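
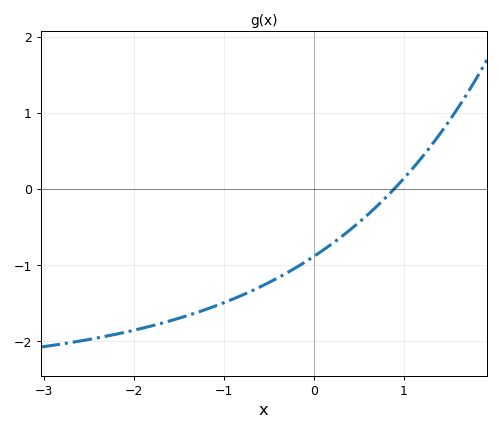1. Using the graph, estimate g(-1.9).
-1.83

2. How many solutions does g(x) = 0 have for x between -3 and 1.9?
1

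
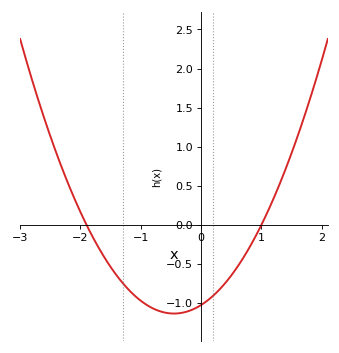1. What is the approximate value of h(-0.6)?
-1.12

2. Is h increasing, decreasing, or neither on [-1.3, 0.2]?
neither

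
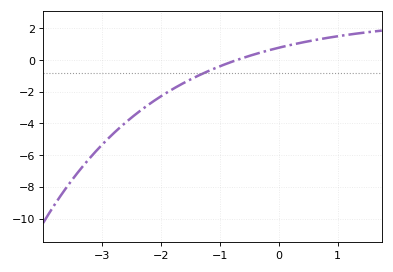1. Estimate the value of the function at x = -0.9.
-0.257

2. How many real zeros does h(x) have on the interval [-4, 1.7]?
1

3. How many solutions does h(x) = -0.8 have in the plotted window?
1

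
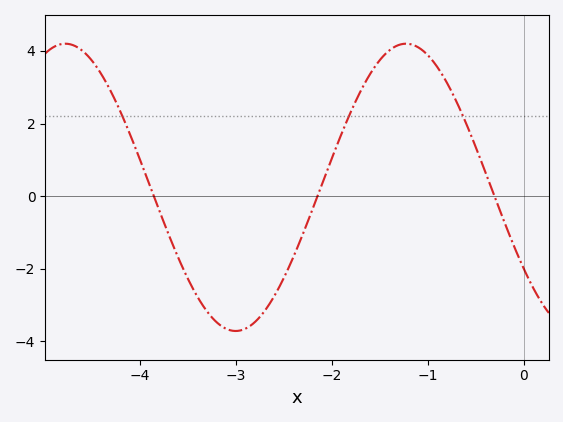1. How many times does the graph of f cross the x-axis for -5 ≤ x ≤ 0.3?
3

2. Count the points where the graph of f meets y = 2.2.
3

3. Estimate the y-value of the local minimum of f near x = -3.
-3.8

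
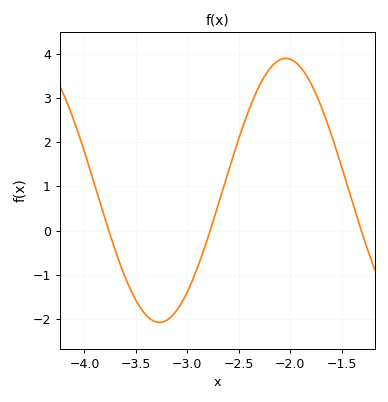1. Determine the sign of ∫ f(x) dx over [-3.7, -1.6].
positive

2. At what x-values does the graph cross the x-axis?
-3.76, -2.78, -1.31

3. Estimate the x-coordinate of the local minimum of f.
-3.27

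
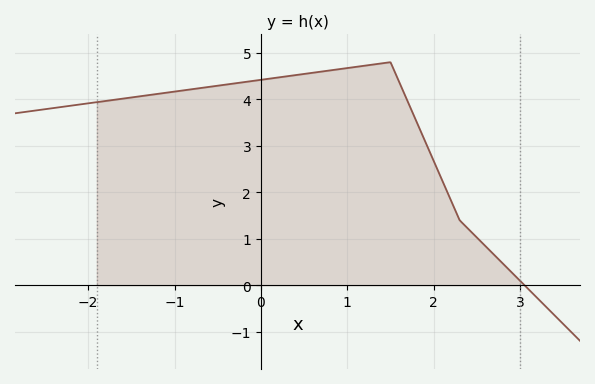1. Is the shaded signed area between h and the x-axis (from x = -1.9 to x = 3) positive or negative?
positive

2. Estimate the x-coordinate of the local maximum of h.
1.5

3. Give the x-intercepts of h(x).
3.05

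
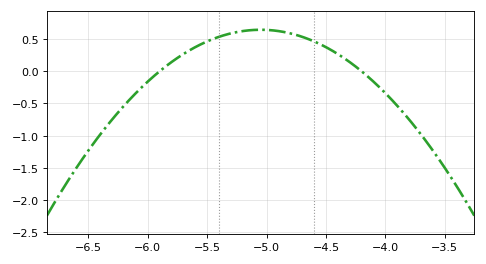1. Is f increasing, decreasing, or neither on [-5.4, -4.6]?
neither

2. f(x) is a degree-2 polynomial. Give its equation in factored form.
y = -0.89(x + 5.9)(x + 4.2)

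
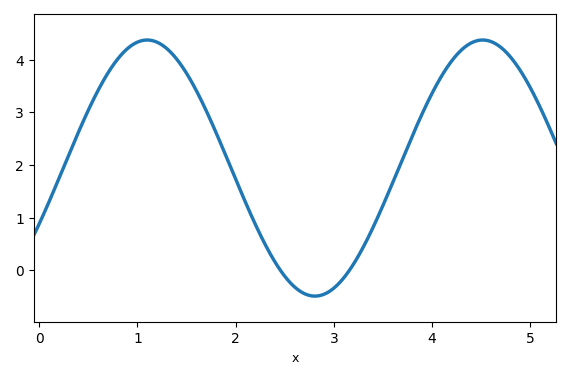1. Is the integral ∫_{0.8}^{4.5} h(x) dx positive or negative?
positive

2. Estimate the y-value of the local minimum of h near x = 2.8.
-0.49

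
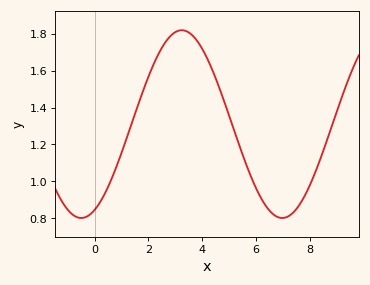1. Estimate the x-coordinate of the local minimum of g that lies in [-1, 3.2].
-0.499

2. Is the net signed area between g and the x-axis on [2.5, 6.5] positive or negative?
positive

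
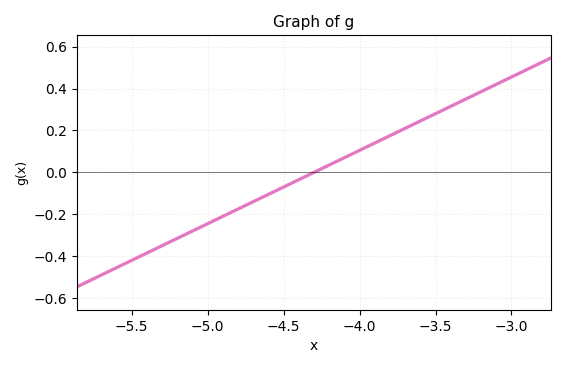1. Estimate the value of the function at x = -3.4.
0.315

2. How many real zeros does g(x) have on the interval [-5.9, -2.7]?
1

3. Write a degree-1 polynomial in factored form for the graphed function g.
y = 0.35(x + 4.3)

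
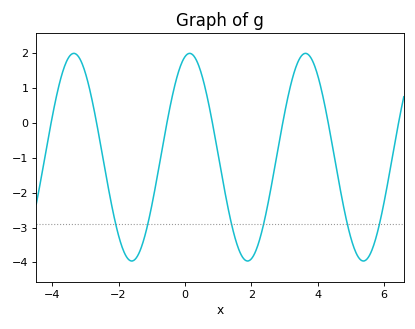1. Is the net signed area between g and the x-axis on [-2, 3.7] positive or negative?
negative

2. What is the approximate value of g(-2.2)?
-2.4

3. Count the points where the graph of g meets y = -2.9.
6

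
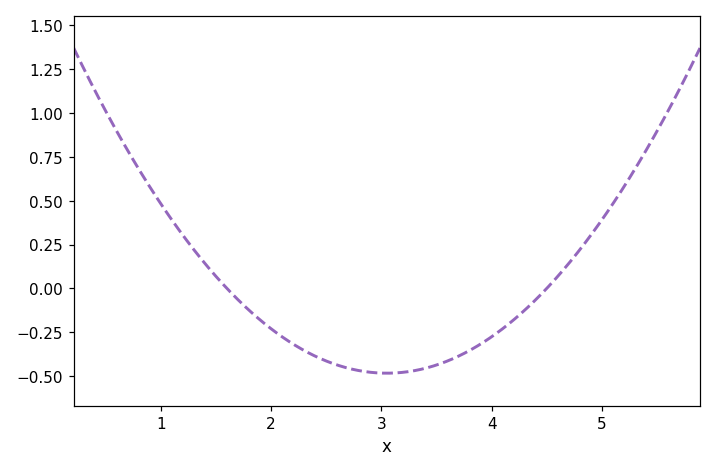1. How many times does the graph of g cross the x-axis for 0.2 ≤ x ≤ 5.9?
2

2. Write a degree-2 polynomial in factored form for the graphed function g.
y = 0.23(x - 1.6)(x - 4.5)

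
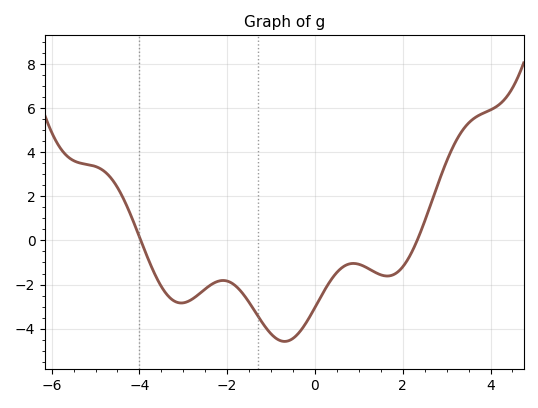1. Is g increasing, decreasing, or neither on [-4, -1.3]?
neither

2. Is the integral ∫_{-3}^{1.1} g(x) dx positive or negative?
negative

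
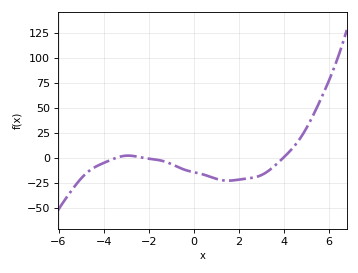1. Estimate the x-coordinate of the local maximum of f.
-2.91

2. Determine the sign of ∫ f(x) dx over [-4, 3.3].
negative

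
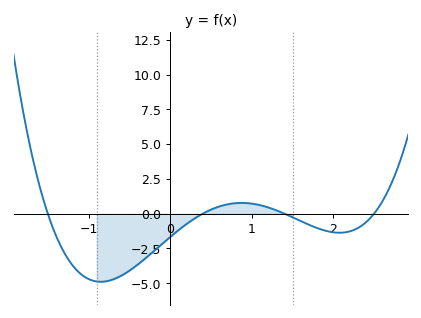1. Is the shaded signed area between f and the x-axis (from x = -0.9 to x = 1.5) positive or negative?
negative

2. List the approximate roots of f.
-1.5, 0.4, 1.4, 2.5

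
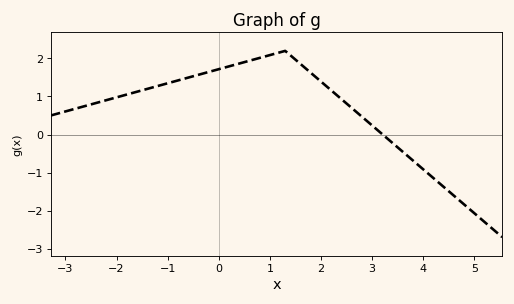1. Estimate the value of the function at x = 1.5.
2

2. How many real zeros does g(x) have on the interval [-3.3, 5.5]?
1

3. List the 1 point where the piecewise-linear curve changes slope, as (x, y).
(1.3, 2.2)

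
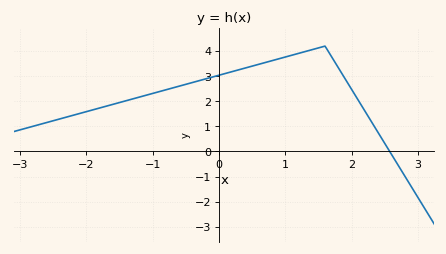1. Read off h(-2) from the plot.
1.6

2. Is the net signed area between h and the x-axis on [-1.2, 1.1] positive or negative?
positive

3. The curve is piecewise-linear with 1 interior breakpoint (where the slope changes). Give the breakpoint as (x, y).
(1.6, 4.2)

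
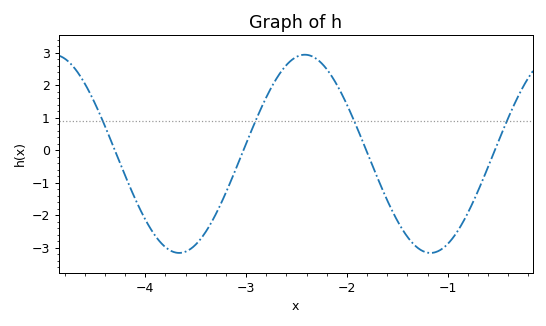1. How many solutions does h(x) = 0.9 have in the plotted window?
4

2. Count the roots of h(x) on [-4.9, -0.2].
4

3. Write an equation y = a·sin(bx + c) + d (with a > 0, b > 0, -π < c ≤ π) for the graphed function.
y = 3.05sin(2.5x + 1.4) - 0.11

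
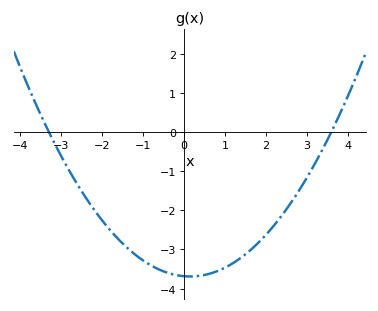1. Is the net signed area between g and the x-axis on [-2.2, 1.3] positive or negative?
negative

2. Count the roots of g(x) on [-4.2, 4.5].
2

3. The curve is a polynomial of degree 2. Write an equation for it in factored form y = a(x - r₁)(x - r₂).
y = 0.31(x + 3.3)(x - 3.6)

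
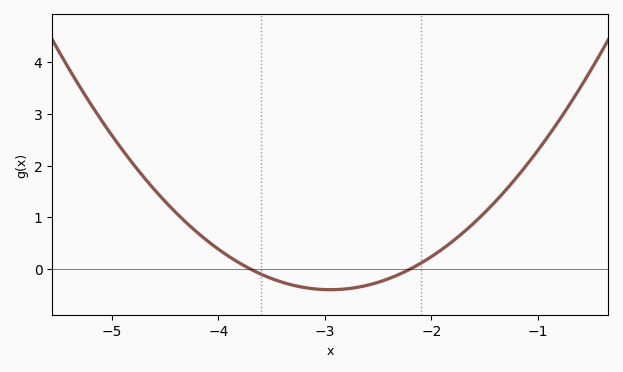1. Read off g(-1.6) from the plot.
0.895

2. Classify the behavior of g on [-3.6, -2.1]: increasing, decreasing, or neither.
neither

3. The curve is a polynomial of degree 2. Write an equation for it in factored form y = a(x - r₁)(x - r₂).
y = 0.71(x + 3.7)(x + 2.2)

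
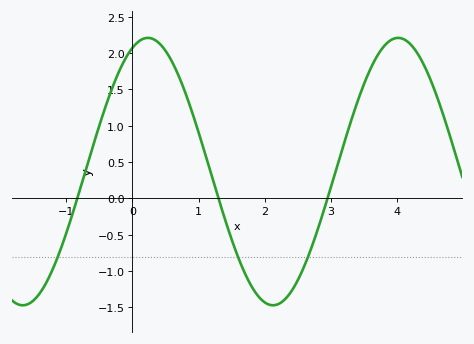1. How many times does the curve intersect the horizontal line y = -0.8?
3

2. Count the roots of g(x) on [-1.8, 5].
3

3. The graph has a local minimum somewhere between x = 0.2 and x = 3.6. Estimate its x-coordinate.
2.13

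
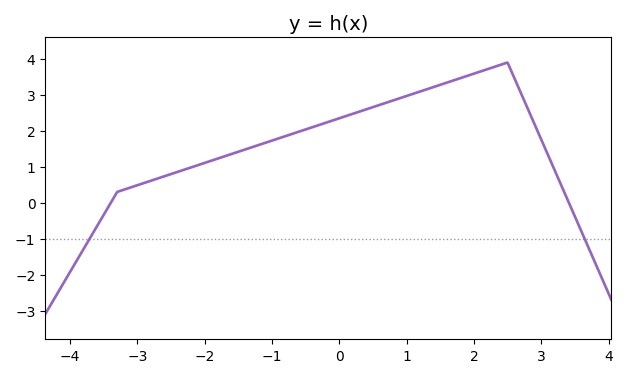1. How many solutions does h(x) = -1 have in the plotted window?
2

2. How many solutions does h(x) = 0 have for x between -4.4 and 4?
2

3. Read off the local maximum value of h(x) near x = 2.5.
3.9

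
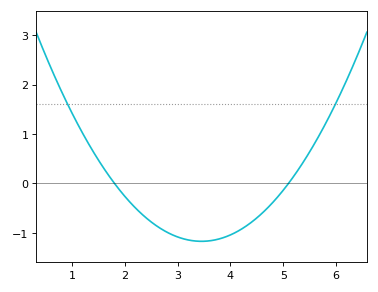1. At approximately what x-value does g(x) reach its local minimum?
3.4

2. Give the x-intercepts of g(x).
1.8, 5.1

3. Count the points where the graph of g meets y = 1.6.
2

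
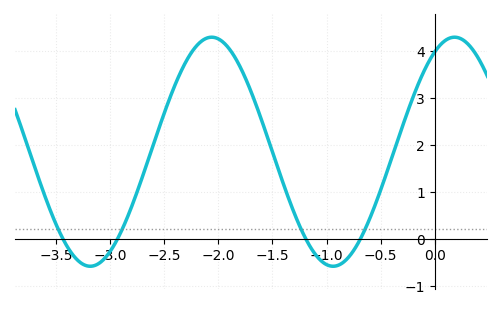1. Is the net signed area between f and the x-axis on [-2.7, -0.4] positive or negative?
positive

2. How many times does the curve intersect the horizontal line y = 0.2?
4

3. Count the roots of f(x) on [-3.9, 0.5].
4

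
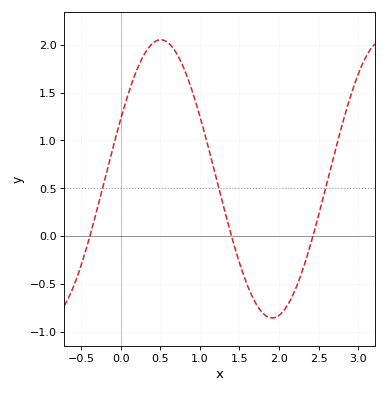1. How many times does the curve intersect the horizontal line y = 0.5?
3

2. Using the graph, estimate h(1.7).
-0.7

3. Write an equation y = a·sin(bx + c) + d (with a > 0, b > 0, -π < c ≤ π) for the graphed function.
y = 1.45sin(2.2x + 0.44) + 0.6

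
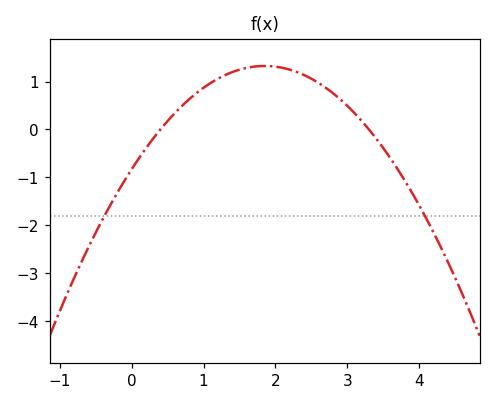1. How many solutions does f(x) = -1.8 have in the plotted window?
2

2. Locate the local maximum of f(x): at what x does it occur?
1.85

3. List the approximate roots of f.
0.4, 3.3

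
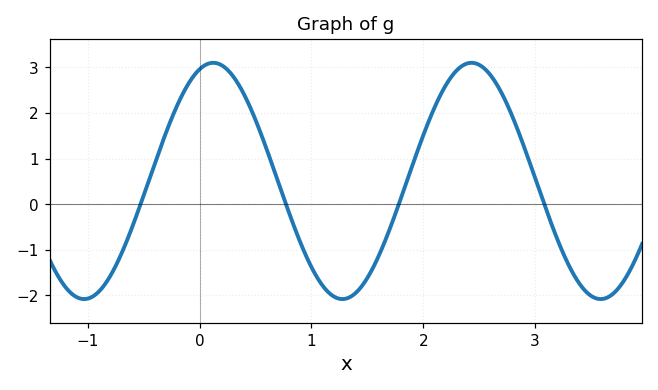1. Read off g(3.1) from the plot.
-0.1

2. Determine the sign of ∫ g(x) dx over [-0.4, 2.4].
positive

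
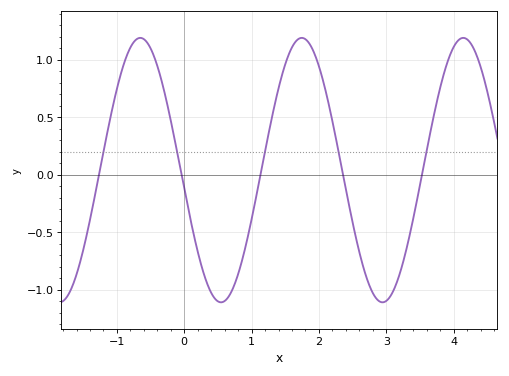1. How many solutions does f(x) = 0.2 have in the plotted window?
5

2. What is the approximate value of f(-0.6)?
1.2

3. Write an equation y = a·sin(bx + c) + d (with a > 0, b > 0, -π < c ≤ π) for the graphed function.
y = 1.15sin(2.6x - 3) + 0.04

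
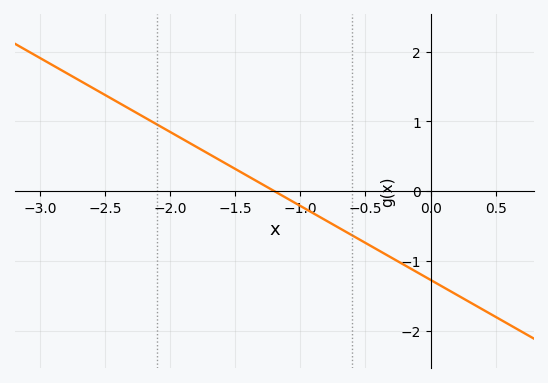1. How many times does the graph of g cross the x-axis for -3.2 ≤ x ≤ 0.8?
1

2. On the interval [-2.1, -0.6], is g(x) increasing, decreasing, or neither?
decreasing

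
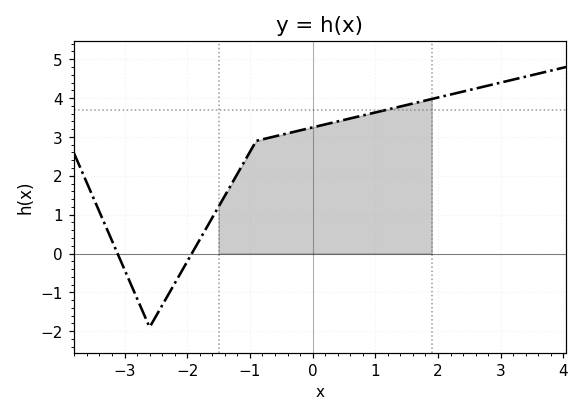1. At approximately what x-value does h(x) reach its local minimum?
-2.6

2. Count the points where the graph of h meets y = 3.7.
1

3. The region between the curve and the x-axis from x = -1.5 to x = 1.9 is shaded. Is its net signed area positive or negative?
positive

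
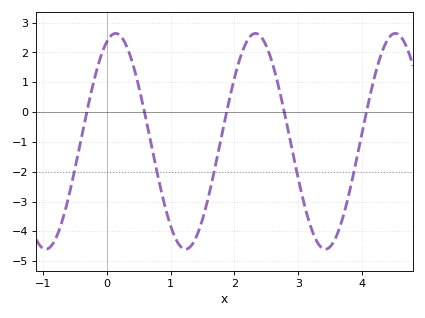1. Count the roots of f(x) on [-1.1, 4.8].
5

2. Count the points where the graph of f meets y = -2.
5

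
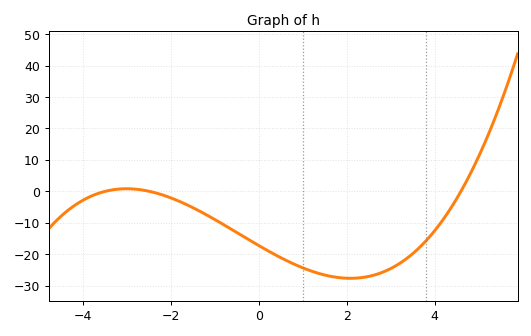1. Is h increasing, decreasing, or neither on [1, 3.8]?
neither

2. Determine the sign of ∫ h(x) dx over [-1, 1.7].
negative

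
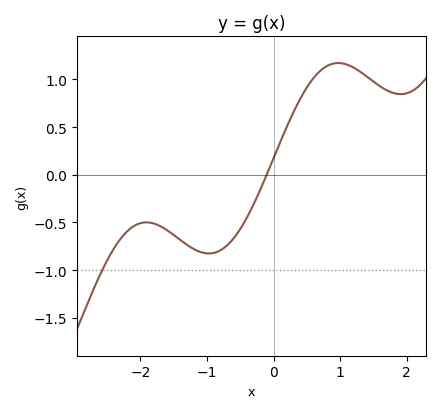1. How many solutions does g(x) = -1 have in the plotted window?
1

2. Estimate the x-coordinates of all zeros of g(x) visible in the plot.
-0.103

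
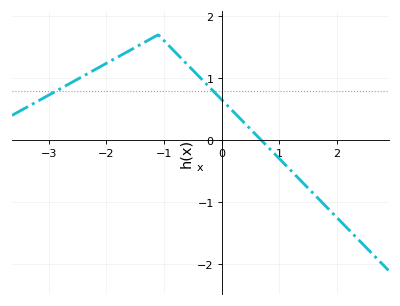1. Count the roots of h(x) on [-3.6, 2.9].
1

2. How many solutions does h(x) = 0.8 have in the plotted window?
2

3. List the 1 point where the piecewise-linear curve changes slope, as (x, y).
(-1.1, 1.7)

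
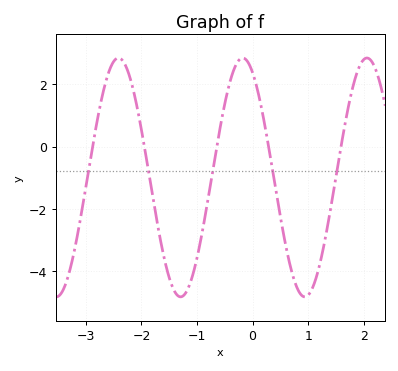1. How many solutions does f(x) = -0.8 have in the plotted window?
5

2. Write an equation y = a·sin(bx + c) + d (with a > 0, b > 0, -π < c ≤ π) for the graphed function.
y = 3.83sin(2.81x + 2.07) - 0.99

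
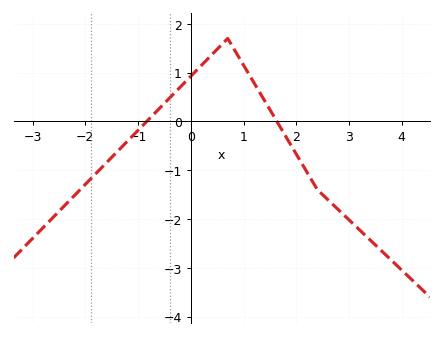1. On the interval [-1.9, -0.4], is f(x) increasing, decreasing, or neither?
increasing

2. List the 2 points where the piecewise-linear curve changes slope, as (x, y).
(0.7, 1.7); (2.4, -1.4)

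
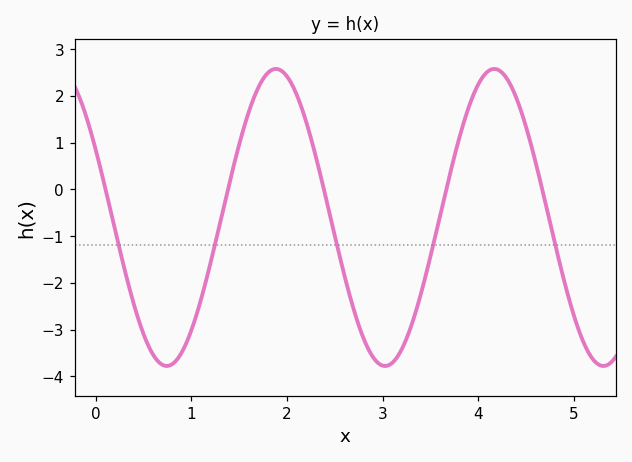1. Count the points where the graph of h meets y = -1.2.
5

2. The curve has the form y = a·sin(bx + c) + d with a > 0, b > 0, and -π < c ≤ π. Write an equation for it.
y = 3.18sin(2.8x + 2.7) - 0.6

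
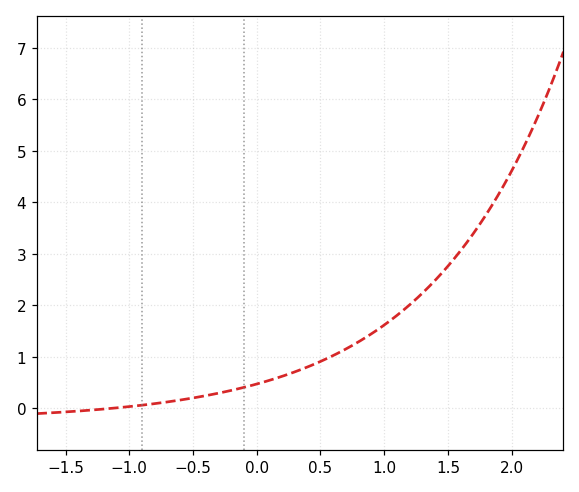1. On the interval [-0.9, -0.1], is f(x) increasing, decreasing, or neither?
increasing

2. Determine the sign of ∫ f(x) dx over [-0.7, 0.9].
positive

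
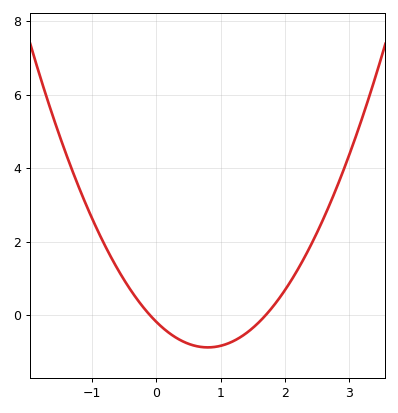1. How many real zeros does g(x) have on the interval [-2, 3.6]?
2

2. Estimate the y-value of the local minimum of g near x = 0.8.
-0.8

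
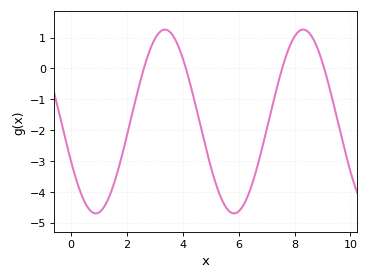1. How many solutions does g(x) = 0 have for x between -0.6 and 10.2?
4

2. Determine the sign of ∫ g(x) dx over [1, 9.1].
negative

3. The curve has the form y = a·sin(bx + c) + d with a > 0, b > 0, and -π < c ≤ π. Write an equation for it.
y = 2.98sin(1.3x - 2.7) - 1.72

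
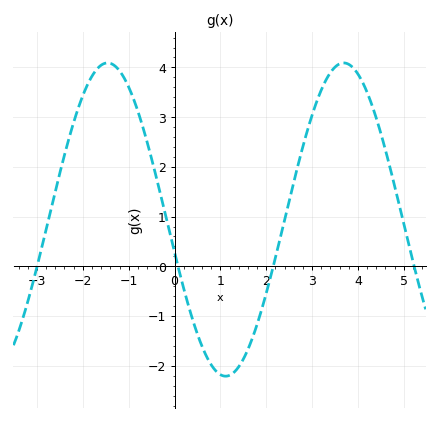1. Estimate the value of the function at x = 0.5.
-1.4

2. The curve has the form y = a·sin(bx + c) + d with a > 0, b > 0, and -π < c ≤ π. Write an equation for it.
y = 3.15sin(1.2x - 2.9) + 0.94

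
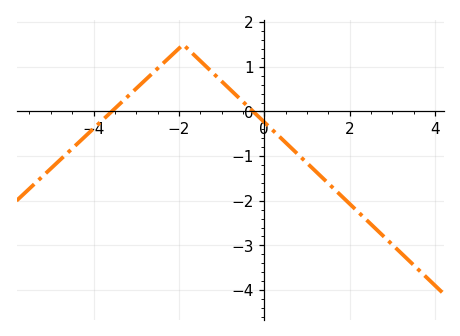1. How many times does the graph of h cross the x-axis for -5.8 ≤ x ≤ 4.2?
2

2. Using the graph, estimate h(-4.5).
-0.8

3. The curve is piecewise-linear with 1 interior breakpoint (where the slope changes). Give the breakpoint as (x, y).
(-1.9, 1.5)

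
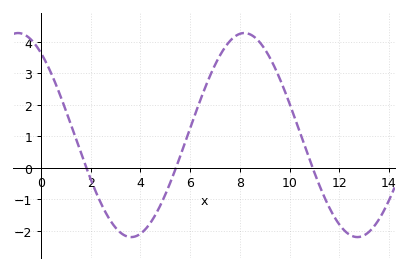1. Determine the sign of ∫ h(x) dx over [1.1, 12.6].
positive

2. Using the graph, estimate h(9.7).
2.65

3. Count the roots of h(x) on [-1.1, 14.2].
3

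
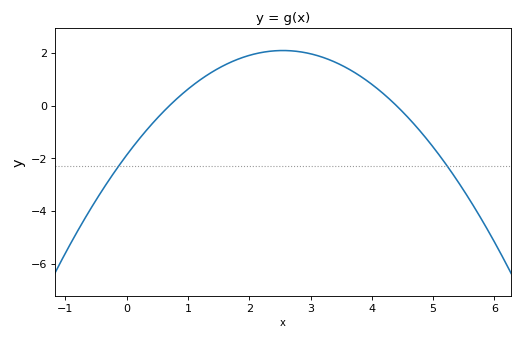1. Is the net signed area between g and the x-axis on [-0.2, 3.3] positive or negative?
positive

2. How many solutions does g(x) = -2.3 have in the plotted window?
2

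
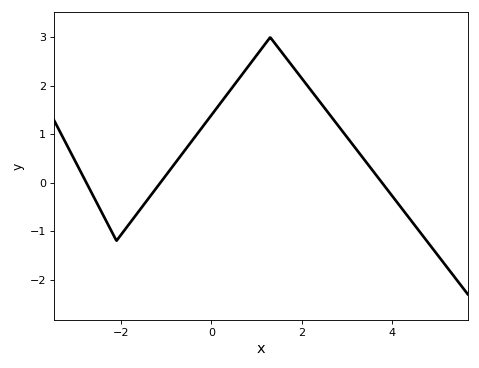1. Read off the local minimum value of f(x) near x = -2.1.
-1.2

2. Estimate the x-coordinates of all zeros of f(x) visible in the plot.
-2.8, -1.2, 3.8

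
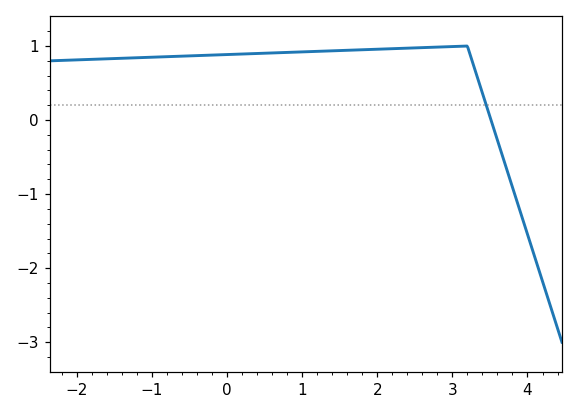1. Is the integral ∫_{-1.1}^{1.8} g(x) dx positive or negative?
positive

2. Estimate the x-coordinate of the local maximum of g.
3.2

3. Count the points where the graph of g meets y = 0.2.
1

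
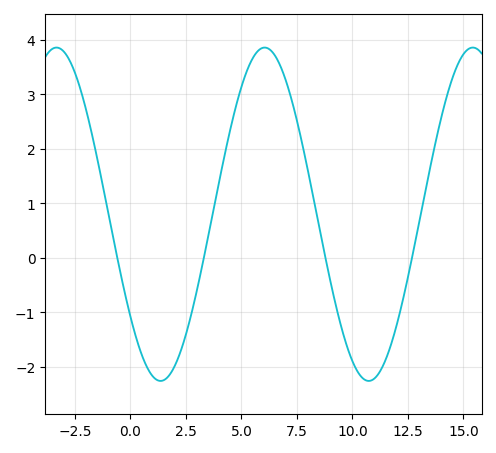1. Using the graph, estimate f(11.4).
-1.96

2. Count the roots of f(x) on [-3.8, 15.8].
4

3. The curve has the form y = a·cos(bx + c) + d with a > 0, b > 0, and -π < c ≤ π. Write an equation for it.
y = 3.06cos(0.67x + 2.23) + 0.8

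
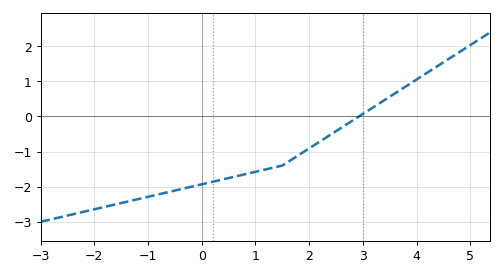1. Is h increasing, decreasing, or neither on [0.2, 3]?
increasing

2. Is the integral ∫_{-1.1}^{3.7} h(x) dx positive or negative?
negative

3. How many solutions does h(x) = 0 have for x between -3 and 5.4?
1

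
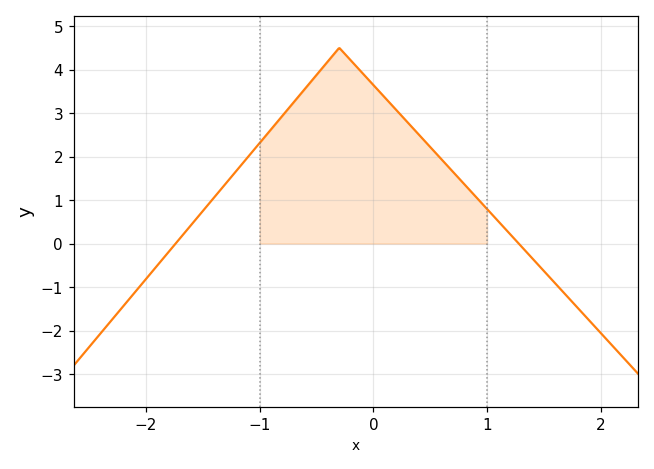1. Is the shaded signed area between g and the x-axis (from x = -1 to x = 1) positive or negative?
positive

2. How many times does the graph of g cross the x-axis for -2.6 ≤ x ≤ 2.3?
2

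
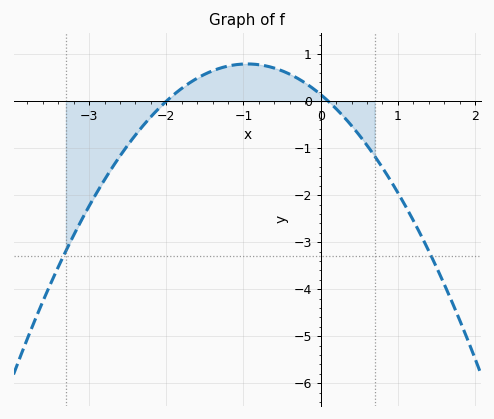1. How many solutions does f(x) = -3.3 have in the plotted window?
2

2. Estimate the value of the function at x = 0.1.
0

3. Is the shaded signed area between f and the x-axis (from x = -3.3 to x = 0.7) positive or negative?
negative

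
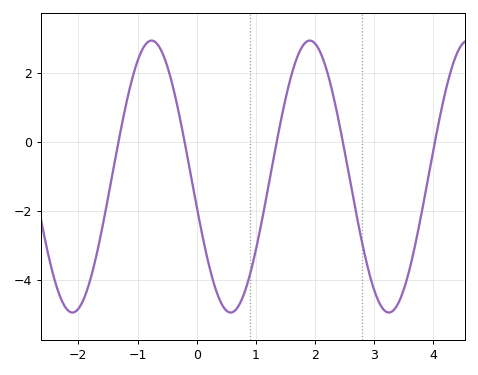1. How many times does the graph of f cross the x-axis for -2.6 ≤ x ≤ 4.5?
5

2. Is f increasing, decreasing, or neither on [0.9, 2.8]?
neither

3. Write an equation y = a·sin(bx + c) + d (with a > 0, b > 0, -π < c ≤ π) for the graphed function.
y = 3.94sin(2.4x - 2.9) - 1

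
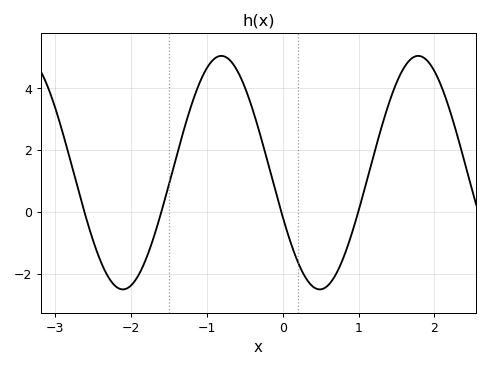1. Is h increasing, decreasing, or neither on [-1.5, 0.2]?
neither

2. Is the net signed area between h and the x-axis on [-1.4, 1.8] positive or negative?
positive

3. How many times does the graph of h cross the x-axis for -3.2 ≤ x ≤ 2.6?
4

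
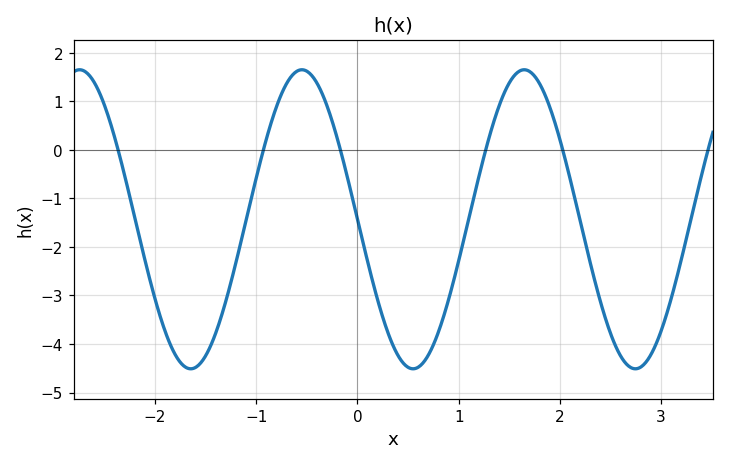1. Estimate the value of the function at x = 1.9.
0.9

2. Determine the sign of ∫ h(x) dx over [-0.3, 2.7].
negative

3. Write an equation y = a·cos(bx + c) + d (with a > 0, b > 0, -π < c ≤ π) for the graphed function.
y = 3.08cos(2.9x + 1.6) - 1.43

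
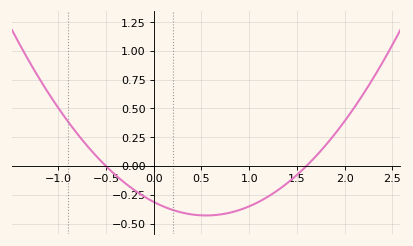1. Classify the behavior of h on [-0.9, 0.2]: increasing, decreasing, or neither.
decreasing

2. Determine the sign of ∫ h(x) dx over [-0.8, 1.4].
negative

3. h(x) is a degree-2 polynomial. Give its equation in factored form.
y = 0.39(x + 0.5)(x - 1.6)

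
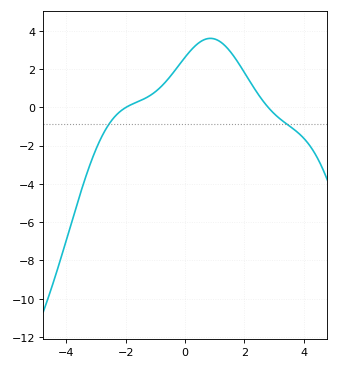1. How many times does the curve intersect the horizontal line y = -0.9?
2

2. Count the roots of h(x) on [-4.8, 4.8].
2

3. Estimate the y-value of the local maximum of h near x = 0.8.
3.6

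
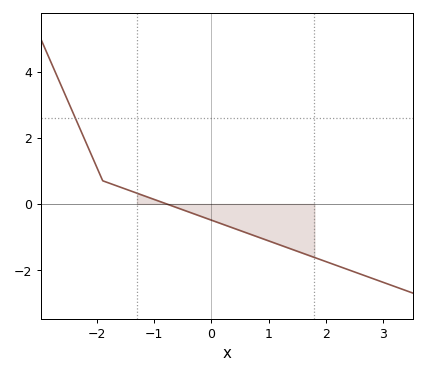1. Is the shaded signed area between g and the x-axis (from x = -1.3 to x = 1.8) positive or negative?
negative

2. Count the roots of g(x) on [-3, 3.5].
1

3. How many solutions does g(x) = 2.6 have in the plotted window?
1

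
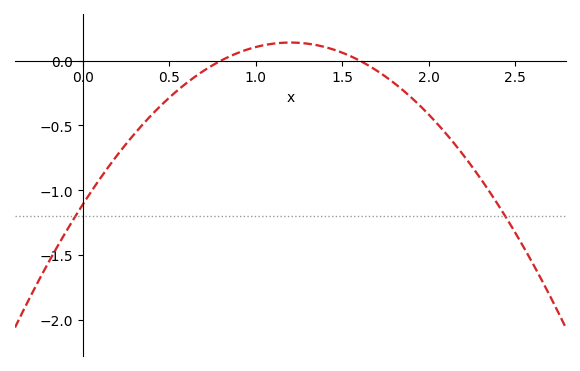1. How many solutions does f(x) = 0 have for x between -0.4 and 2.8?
2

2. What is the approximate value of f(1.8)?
-0.15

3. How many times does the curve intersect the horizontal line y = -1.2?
2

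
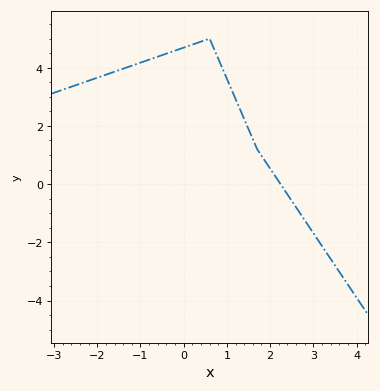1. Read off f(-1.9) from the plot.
3.8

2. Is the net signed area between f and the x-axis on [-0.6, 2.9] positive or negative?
positive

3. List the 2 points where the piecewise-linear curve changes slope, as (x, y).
(0.6, 5); (1.7, 1.2)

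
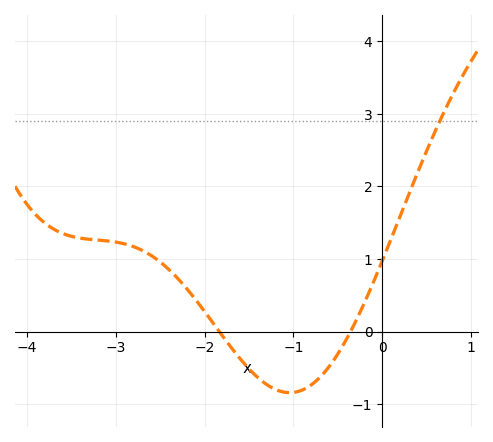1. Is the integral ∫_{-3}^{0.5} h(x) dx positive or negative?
positive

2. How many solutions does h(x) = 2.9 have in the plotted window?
1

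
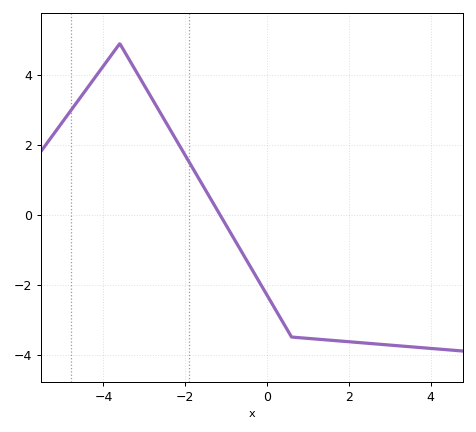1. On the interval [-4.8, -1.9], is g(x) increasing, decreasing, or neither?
neither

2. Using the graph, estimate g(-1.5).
0.7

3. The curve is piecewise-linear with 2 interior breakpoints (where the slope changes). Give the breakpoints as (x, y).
(-3.6, 4.9); (0.6, -3.5)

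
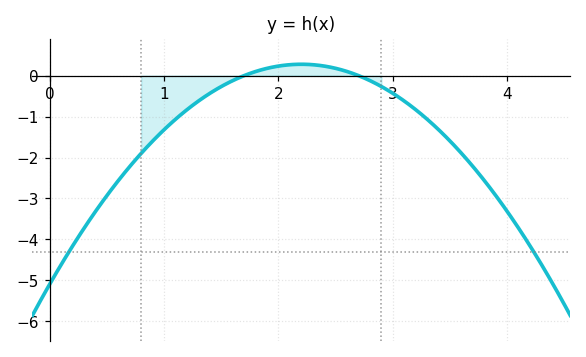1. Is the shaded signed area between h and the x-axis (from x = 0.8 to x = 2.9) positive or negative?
negative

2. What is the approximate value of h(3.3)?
-1.07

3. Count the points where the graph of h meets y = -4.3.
2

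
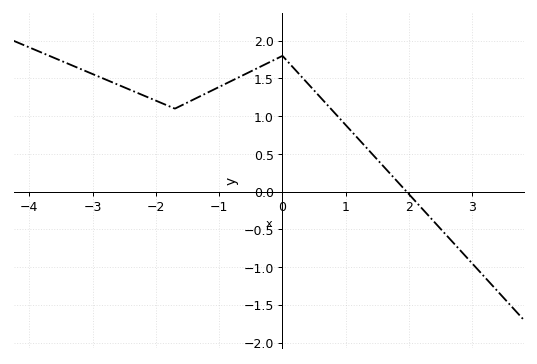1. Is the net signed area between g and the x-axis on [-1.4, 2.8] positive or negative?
positive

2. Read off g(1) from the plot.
0.882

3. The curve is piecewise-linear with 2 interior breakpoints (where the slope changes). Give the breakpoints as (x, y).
(-1.7, 1.1); (0, 1.8)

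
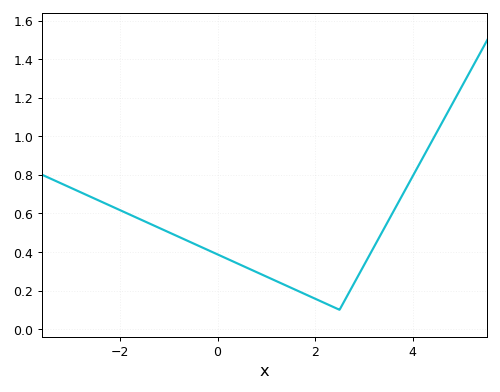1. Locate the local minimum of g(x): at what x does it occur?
2.5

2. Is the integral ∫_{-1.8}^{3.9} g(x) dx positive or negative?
positive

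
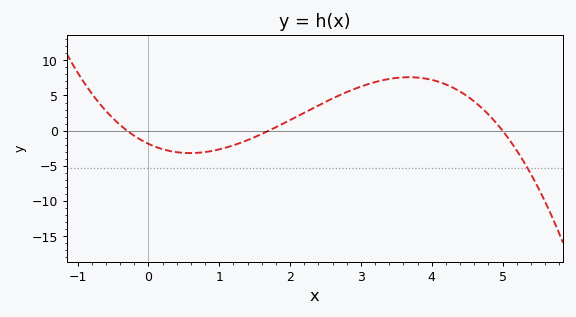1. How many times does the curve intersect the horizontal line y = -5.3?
1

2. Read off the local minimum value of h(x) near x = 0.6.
-3.18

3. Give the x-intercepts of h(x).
-0.3, 1.7, 5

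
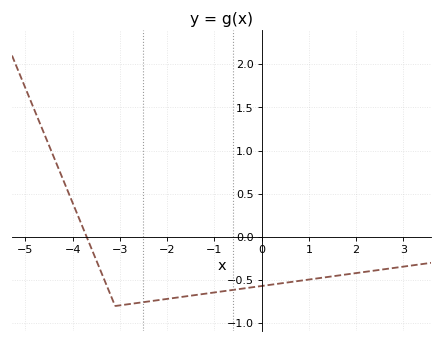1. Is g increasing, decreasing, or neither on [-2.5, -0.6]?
increasing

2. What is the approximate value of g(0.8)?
-0.5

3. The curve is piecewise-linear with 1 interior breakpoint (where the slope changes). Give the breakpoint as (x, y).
(-3.1, -0.8)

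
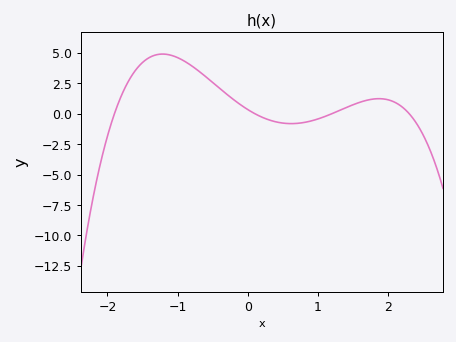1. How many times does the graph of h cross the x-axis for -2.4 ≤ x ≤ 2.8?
4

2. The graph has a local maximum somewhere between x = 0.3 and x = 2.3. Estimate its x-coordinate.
1.87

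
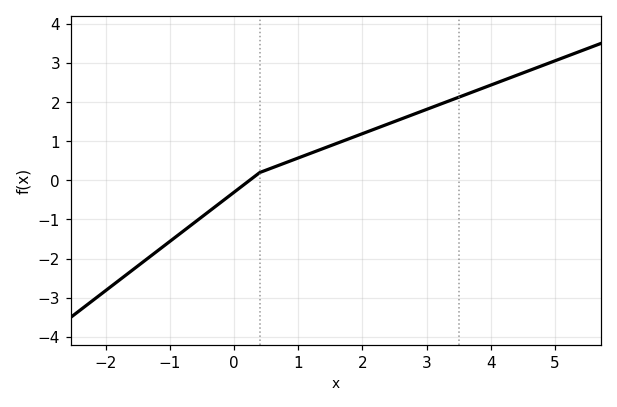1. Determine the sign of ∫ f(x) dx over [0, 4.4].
positive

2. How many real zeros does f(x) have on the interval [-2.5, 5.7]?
1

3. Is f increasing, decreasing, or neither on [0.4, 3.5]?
increasing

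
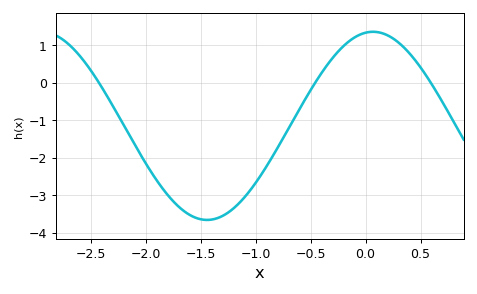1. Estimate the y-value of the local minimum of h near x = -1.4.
-3.7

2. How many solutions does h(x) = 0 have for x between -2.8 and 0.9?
3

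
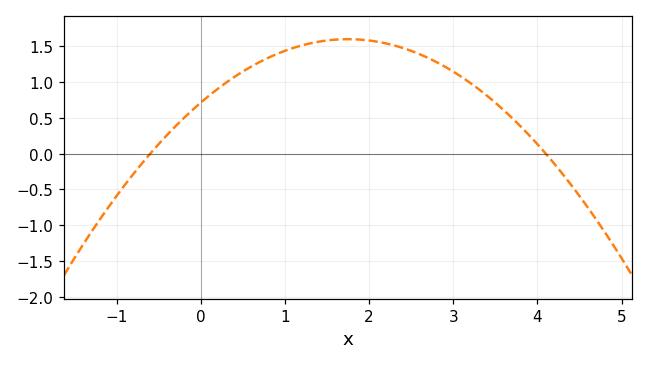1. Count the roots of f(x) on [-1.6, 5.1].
2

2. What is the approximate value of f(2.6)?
1.4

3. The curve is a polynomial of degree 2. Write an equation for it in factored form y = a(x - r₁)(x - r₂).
y = -0.29(x + 0.6)(x - 4.1)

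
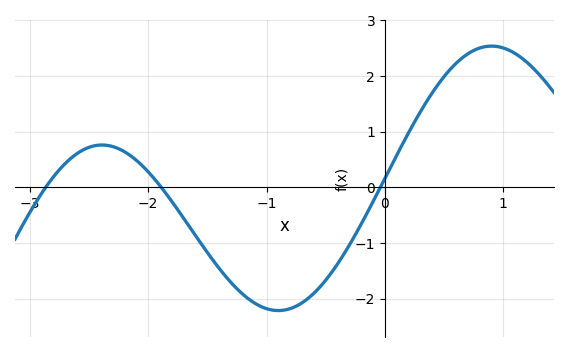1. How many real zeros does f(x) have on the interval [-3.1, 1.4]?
3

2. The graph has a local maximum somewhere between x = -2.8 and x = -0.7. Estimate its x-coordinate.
-2.39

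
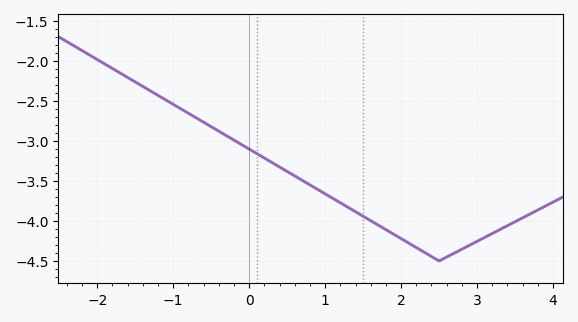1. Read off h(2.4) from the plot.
-4.44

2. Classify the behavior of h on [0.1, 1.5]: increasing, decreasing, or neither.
decreasing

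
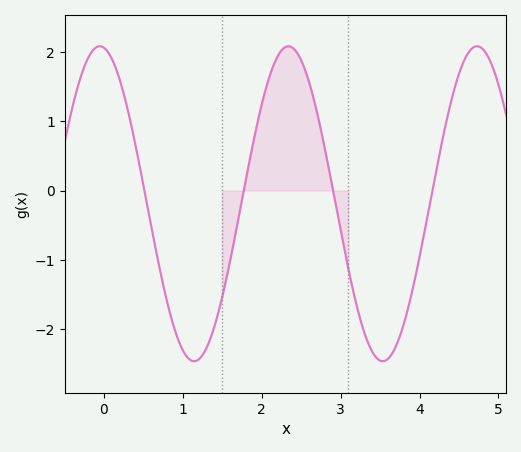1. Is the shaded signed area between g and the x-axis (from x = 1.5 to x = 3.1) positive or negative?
positive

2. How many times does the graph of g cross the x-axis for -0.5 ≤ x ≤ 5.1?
4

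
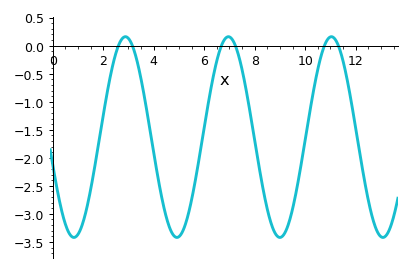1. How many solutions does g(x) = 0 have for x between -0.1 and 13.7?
6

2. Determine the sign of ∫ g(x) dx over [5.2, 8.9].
negative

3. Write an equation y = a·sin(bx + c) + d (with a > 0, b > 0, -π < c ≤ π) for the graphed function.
y = 1.79sin(1.5x - 2.9) - 1.63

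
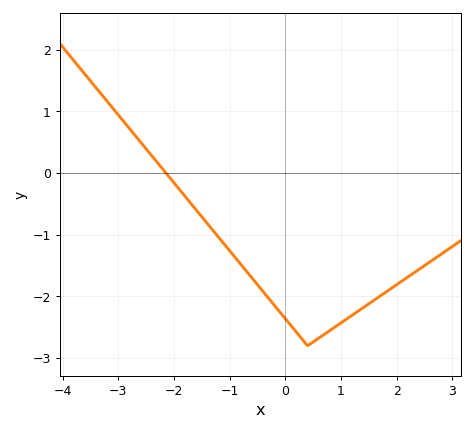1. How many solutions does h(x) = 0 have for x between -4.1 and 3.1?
1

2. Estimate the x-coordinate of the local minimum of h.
0.4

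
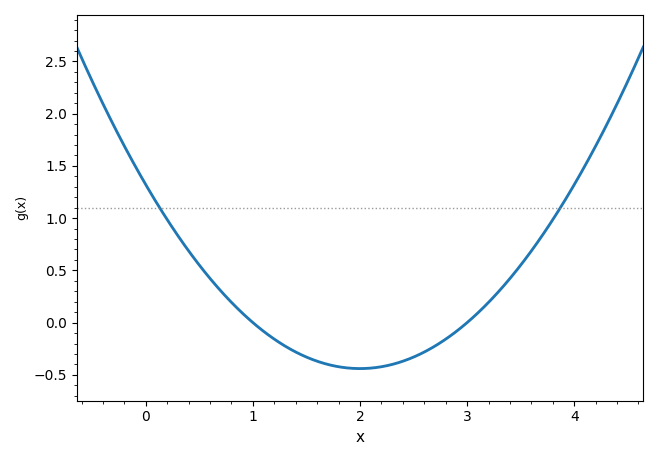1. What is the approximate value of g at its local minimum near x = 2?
-0.45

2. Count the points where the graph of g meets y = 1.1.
2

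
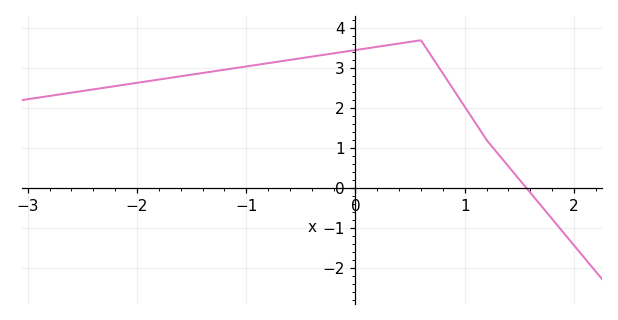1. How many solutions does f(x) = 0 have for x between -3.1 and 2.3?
1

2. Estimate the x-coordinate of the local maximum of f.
0.598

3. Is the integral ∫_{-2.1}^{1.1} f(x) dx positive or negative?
positive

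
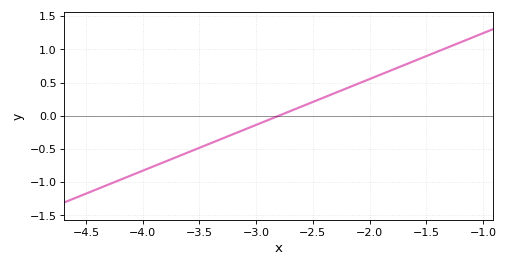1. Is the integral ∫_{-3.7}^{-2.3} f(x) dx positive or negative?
negative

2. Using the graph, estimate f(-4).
-0.828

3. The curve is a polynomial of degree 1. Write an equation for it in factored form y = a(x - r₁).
y = 0.69(x + 2.8)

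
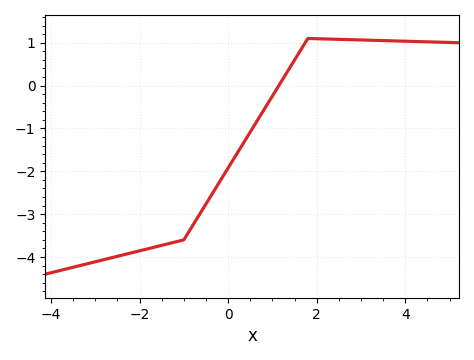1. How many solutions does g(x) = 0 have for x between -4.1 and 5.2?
1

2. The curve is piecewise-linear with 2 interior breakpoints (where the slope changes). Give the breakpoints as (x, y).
(-1, -3.6); (1.8, 1.1)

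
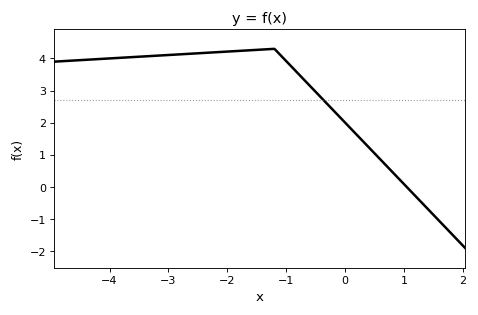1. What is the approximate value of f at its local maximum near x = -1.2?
4.3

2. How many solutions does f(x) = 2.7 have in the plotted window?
1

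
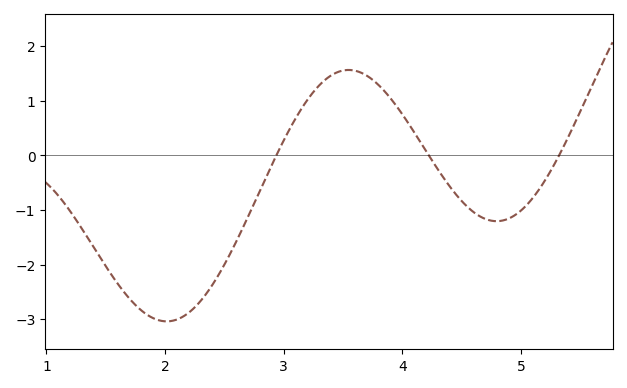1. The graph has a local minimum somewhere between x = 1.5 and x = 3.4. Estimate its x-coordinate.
2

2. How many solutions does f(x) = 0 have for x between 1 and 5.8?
3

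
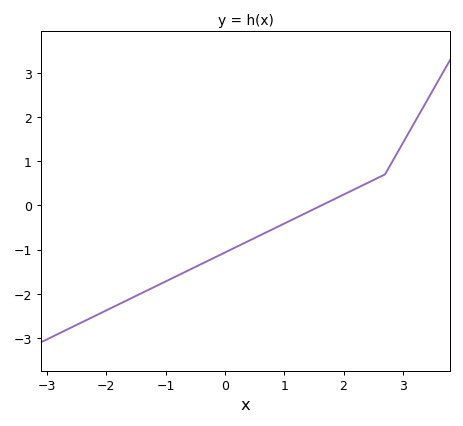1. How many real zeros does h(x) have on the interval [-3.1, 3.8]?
1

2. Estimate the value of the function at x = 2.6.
0.635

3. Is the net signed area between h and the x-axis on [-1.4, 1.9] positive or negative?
negative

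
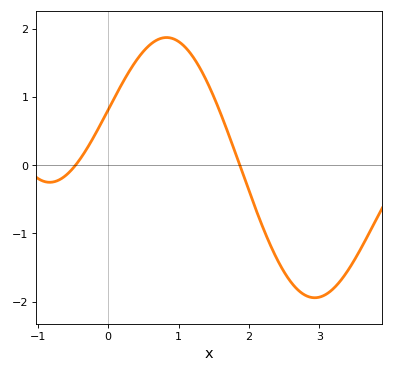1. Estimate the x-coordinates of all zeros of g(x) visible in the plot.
-0.462, 1.87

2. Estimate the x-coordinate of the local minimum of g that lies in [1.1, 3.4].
2.93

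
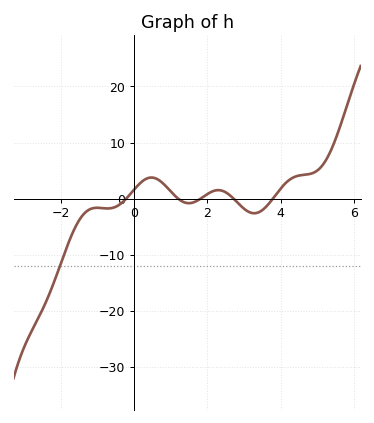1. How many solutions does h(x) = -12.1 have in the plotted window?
1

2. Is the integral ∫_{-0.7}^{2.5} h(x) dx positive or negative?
positive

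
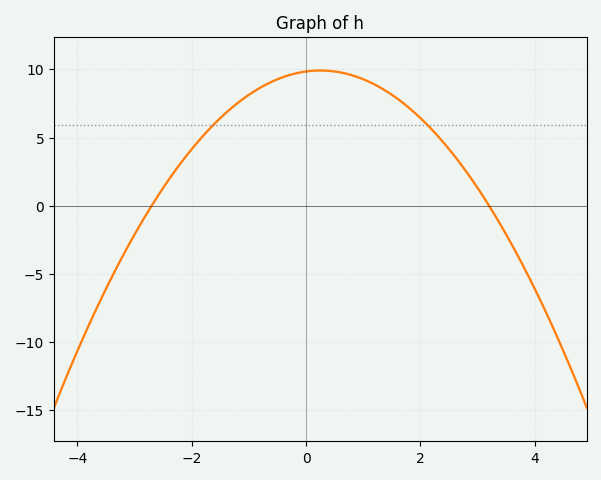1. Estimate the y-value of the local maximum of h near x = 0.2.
10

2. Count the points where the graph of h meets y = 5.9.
2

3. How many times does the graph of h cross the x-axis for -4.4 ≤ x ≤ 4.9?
2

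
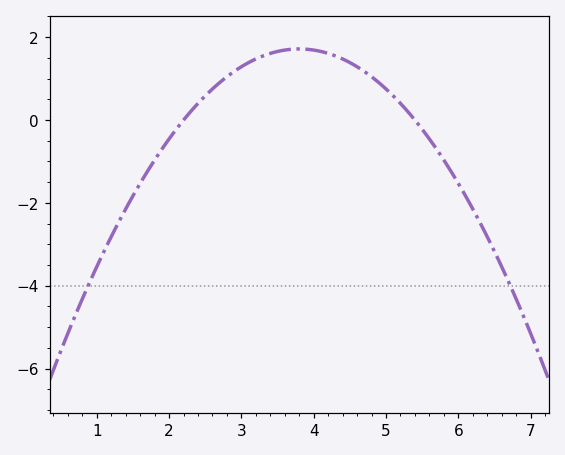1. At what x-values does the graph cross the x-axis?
2.2, 5.4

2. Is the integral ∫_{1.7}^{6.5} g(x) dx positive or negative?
positive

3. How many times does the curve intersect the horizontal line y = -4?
2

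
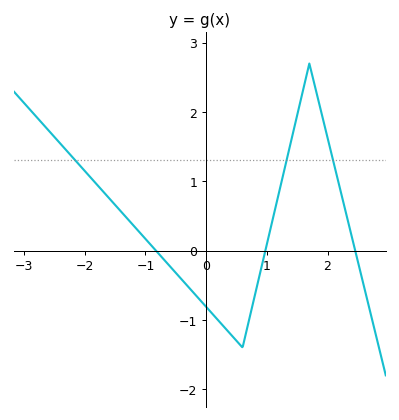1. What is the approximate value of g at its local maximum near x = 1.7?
2.7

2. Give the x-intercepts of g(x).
-0.8, 1, 2.5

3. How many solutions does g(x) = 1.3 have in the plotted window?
3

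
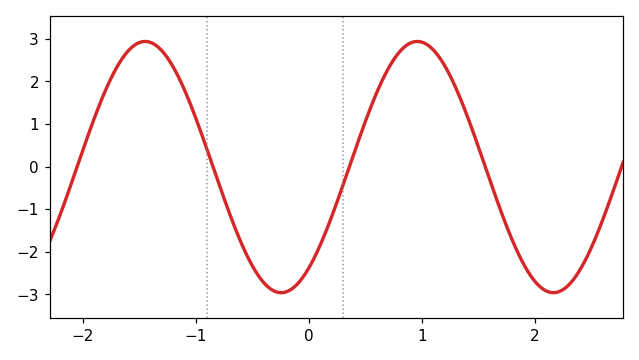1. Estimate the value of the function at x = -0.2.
-2.9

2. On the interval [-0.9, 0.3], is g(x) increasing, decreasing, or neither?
neither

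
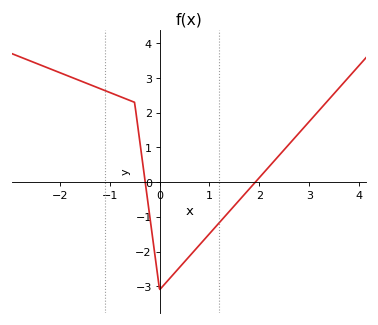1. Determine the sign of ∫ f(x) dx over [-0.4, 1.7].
negative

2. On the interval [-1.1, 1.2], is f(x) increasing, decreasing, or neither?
neither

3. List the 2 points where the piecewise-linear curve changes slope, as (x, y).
(-0.5, 2.3); (0, -3.1)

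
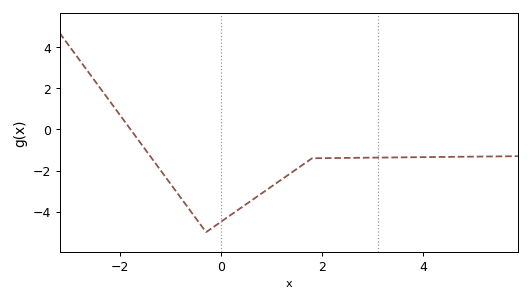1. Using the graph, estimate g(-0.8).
-3.33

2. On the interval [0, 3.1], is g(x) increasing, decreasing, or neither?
increasing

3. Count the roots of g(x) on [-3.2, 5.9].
1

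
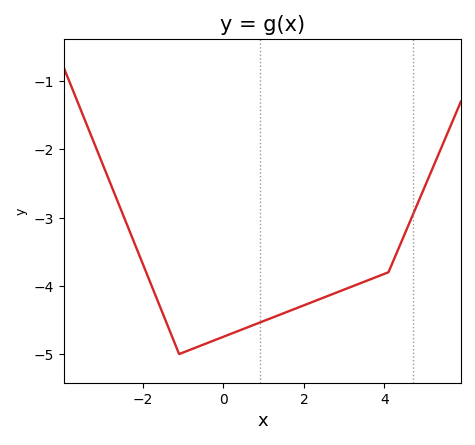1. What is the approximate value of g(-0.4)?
-4.84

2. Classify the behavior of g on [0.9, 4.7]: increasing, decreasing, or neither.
increasing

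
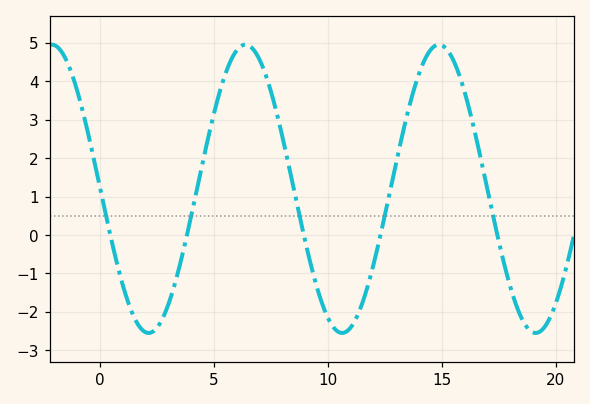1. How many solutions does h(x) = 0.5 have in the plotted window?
5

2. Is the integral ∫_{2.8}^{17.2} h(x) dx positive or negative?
positive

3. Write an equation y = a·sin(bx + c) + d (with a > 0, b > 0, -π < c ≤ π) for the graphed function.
y = 3.75sin(0.74x + 3.13) + 1.2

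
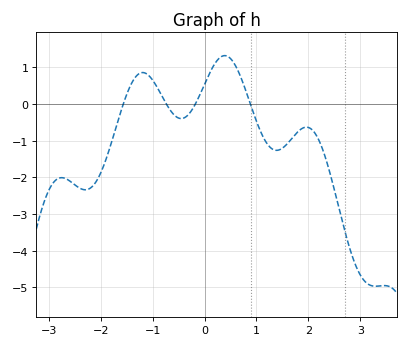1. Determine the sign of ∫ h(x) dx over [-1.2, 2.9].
negative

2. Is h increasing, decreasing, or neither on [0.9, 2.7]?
neither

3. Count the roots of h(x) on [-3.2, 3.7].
4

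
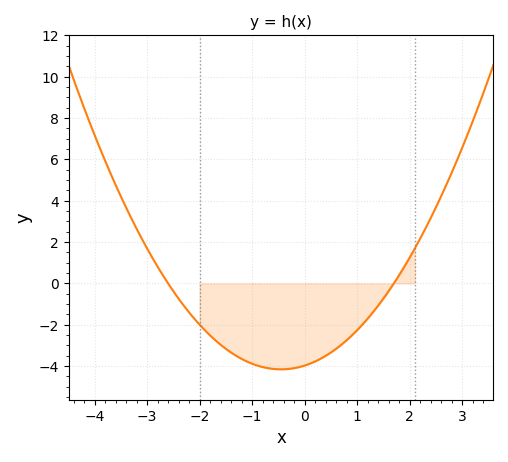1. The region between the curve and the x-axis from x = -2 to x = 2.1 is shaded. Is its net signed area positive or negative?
negative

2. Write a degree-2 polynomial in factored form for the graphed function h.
y = 0.9(x + 2.6)(x - 1.7)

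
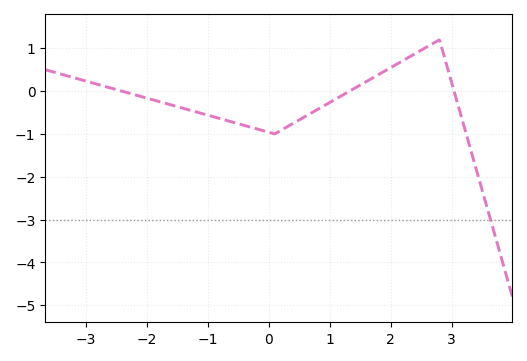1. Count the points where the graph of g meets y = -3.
1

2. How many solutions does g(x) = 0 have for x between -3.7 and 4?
3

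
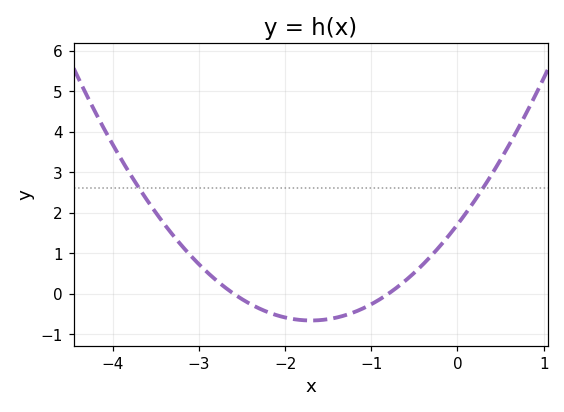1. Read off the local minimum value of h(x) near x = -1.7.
-0.7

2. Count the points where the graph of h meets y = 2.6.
2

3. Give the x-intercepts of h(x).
-2.6, -0.8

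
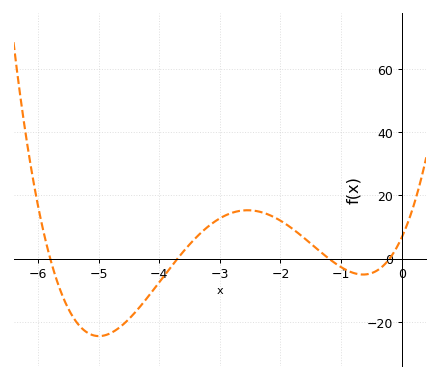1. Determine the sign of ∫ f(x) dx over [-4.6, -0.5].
positive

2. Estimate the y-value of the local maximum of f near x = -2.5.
16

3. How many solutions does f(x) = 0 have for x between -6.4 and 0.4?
4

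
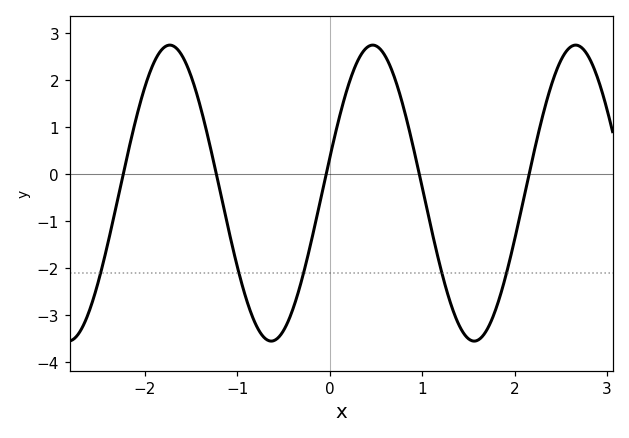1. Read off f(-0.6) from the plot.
-3.5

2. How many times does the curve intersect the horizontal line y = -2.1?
5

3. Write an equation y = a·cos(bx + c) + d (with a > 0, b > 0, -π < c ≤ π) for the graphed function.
y = 3.15cos(2.9x - 1.3) - 0.41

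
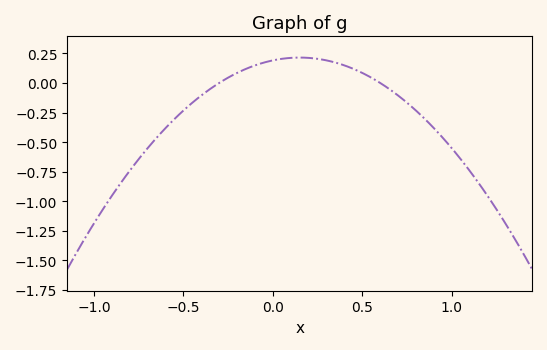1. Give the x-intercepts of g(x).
-0.3, 0.6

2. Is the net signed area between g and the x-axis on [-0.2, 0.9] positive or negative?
positive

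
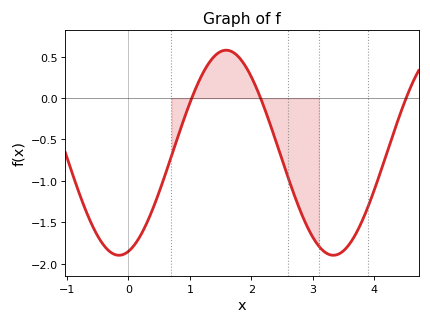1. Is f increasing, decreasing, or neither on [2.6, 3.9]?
neither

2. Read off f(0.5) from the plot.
-1.13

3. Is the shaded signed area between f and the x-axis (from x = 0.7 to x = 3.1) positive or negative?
negative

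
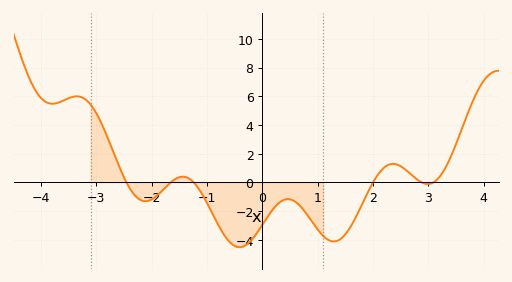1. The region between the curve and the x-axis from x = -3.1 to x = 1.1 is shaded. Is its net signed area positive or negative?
negative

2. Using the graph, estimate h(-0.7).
-3.6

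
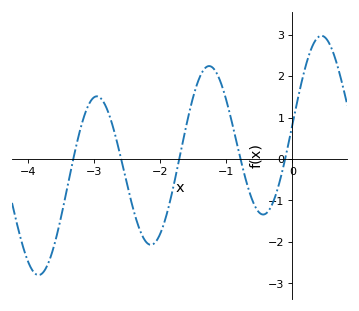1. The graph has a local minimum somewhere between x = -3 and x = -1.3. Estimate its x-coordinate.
-2.14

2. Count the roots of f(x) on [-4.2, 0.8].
5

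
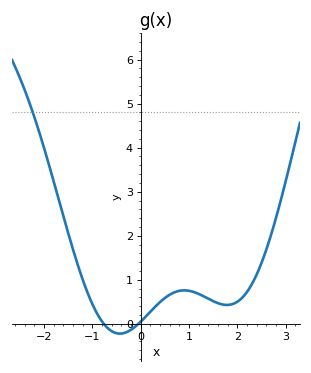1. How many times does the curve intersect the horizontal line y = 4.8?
1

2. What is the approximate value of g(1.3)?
0.6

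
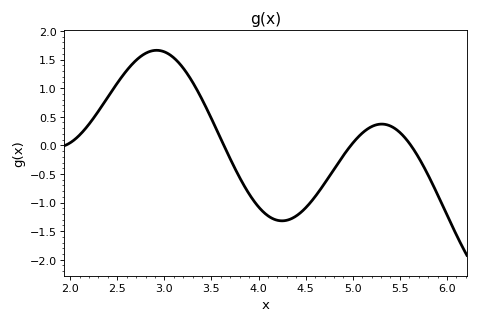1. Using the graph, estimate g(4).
-1.08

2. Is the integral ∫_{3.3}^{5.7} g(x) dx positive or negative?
negative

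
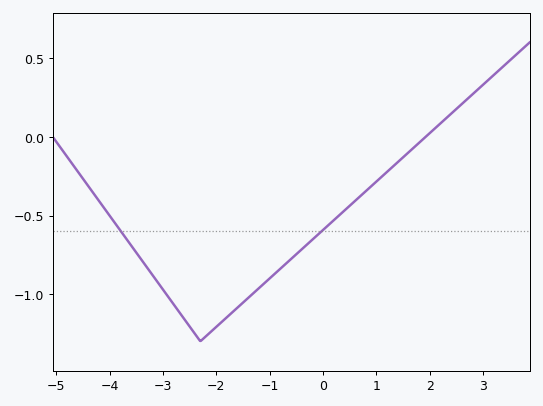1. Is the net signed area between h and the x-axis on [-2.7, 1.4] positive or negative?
negative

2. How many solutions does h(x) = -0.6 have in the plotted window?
2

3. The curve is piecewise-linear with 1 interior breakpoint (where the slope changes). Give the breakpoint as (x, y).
(-2.3, -1.3)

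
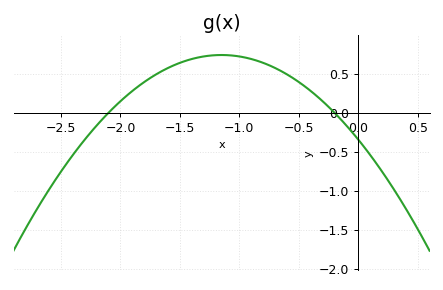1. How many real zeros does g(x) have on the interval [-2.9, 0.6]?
2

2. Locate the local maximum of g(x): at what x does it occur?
-1.15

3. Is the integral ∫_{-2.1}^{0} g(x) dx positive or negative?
positive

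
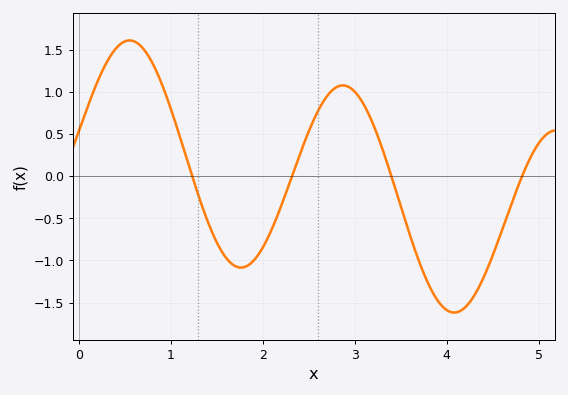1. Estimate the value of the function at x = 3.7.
-1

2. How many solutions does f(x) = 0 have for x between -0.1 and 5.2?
4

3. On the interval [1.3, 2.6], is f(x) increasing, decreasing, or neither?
neither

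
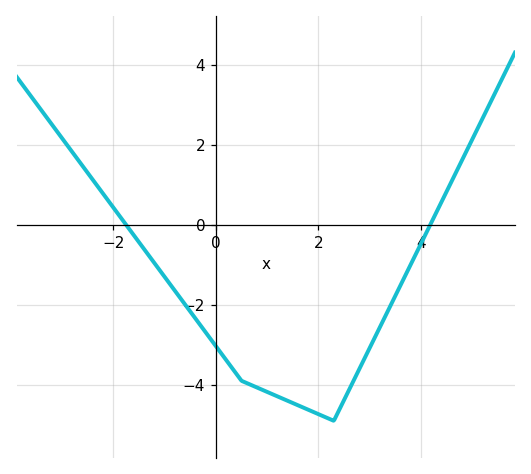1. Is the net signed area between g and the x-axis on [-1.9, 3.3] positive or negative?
negative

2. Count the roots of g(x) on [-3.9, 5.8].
2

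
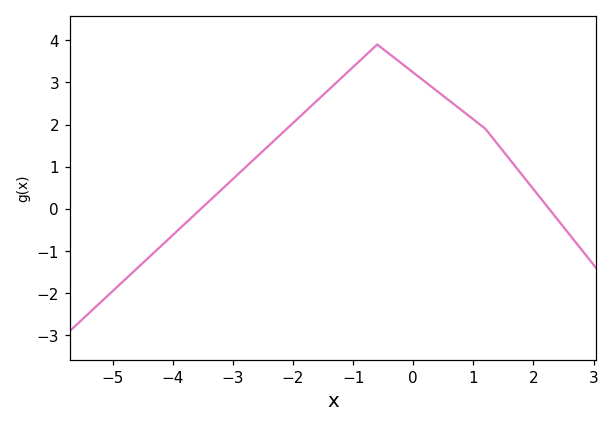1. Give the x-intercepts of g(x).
-3.53, 2.26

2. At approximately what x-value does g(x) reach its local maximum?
-0.601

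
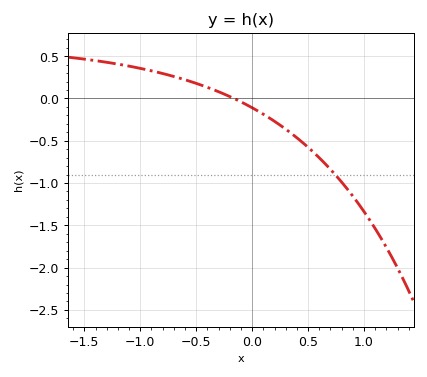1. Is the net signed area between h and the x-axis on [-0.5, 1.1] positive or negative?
negative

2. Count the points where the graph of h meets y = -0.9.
1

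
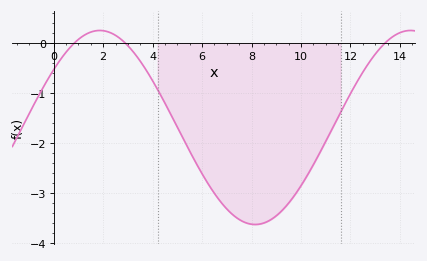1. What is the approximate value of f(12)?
-1.01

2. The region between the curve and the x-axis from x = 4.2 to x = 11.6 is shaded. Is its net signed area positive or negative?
negative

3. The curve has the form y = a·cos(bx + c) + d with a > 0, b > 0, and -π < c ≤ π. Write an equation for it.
y = 1.94cos(0.5x - 0.932) - 1.69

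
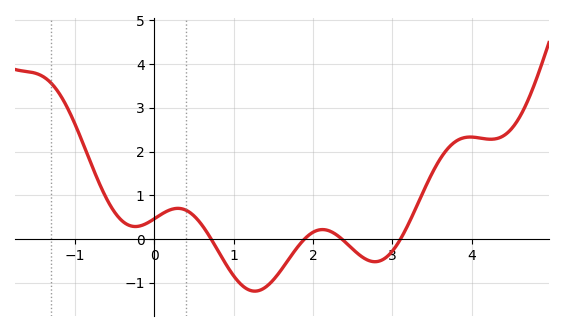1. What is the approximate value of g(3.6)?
1.8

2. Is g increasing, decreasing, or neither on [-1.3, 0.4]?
neither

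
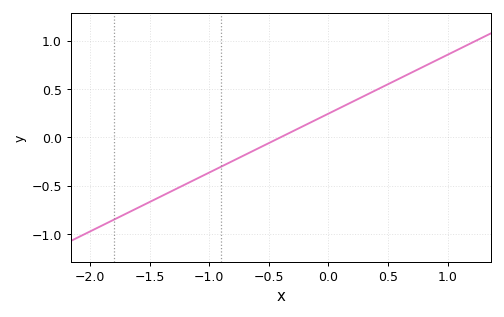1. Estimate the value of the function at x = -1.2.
-0.5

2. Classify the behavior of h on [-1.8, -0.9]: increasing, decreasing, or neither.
increasing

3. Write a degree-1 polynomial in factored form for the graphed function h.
y = 0.61(x + 0.4)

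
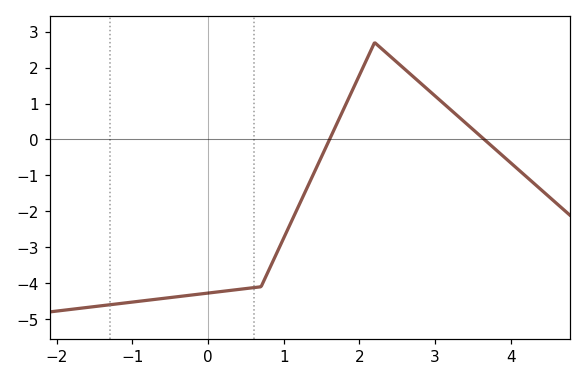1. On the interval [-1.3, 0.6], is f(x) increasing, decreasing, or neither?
increasing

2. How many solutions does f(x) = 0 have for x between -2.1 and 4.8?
2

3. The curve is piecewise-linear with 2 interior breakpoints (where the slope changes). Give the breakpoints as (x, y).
(0.7, -4.1); (2.2, 2.7)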